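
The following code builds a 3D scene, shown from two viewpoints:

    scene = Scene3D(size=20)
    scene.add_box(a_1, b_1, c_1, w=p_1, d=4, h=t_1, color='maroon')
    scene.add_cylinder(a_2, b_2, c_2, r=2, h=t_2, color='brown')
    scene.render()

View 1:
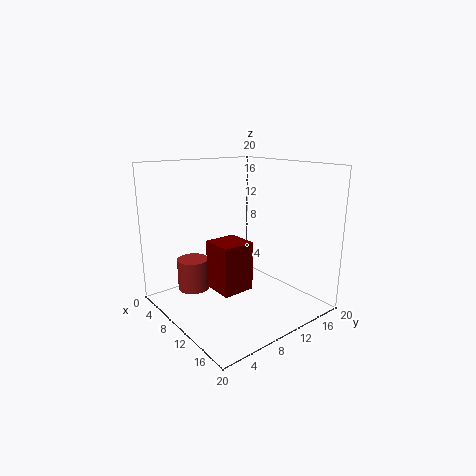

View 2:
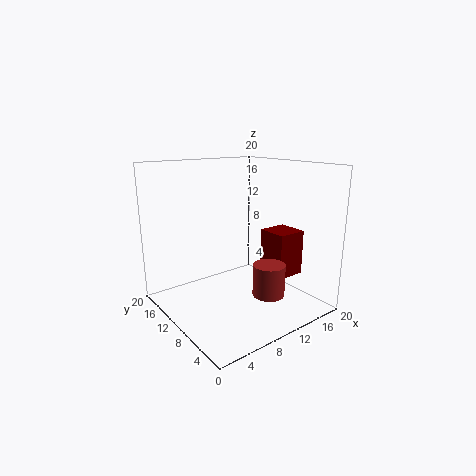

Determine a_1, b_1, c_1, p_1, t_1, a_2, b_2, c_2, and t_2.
a_1 = 12
b_1 = 3.5
c_1 = 5.5
p_1 = 4
t_1 = 6
a_2 = 9.5
b_2 = 3
c_2 = 4.5
t_2 = 4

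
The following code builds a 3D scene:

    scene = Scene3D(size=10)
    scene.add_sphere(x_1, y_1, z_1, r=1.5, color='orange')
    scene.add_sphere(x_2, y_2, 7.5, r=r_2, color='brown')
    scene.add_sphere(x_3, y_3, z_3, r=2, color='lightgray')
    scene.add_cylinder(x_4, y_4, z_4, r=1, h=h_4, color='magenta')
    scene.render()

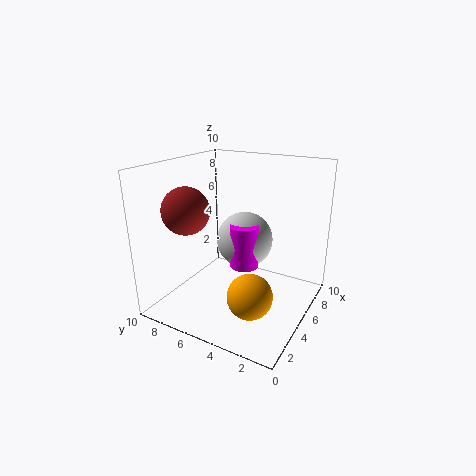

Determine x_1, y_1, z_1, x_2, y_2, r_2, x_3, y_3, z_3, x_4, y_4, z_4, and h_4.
x_1 = 3
y_1 = 3
z_1 = 2
x_2 = 2
y_2 = 7
r_2 = 1.5
x_3 = 6
y_3 = 5
z_3 = 4.5
x_4 = 5
y_4 = 4.5
z_4 = 3
h_4 = 3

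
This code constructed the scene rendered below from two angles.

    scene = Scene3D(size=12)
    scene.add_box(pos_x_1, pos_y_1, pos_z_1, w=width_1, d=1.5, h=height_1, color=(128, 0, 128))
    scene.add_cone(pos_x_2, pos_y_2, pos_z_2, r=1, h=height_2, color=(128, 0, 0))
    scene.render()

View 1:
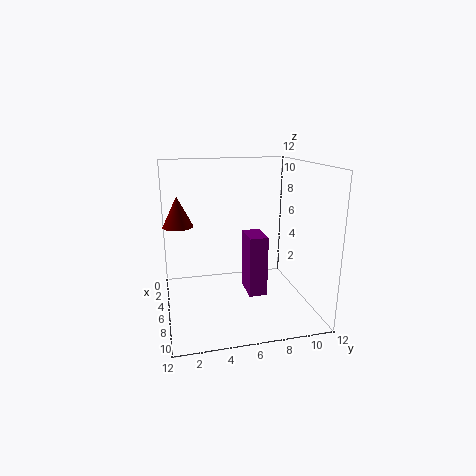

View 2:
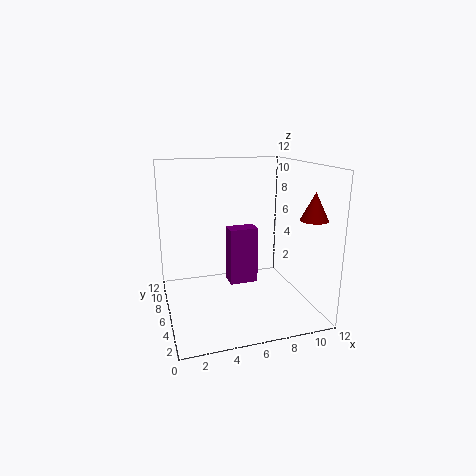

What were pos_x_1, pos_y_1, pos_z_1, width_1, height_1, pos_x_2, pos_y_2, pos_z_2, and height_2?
pos_x_1 = 5.5; pos_y_1 = 6.5; pos_z_1 = 1.5; width_1 = 2.5; height_1 = 5; pos_x_2 = 10; pos_y_2 = 1; pos_z_2 = 8.5; height_2 = 2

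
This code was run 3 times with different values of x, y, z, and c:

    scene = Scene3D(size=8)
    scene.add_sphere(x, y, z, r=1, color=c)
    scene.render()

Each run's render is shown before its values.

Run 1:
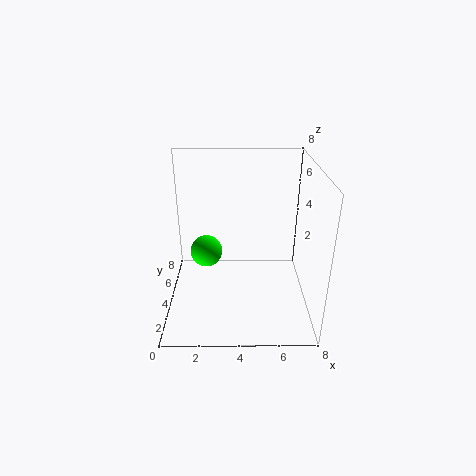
x = 2; y = 6; z = 2; c = 'lime'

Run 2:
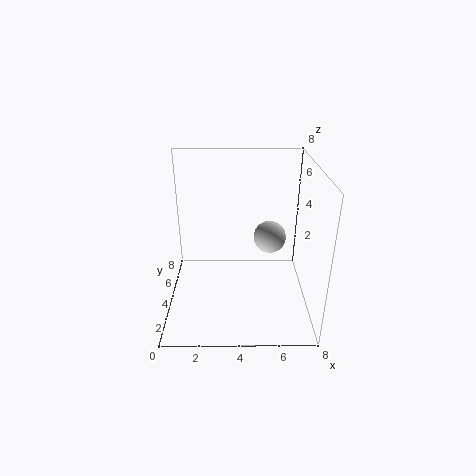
x = 6; y = 6; z = 3; c = 'lightgray'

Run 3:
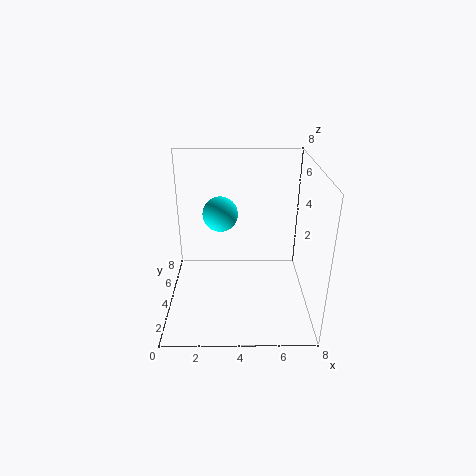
x = 3; y = 5; z = 5; c = 'cyan'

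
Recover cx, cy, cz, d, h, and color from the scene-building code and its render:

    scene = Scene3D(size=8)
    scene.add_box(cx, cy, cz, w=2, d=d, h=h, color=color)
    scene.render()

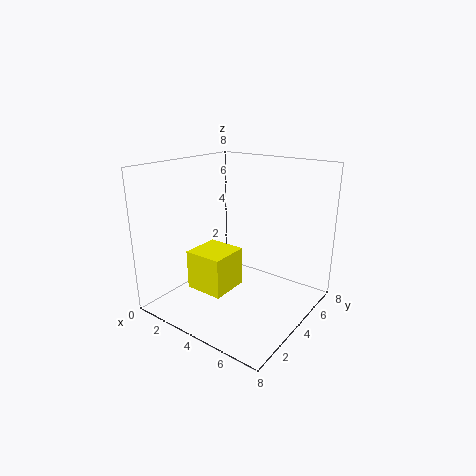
cx = 3
cy = 1
cz = 2
d = 2
h = 2
color = 'yellow'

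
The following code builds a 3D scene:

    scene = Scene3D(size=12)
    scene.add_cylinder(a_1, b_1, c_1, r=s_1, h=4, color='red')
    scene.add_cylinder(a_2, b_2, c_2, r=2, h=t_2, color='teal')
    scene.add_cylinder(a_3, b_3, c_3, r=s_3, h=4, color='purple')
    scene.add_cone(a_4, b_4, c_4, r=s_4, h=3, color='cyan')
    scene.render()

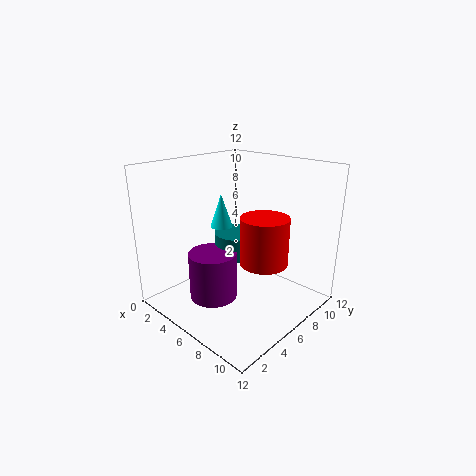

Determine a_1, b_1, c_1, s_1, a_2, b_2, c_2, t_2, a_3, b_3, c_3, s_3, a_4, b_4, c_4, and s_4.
a_1 = 8, b_1 = 7, c_1 = 4, s_1 = 2, a_2 = 5, b_2 = 7, c_2 = 4, t_2 = 2, a_3 = 5, b_3 = 4, c_3 = 1, s_3 = 2, a_4 = 3, b_4 = 7, c_4 = 6, s_4 = 1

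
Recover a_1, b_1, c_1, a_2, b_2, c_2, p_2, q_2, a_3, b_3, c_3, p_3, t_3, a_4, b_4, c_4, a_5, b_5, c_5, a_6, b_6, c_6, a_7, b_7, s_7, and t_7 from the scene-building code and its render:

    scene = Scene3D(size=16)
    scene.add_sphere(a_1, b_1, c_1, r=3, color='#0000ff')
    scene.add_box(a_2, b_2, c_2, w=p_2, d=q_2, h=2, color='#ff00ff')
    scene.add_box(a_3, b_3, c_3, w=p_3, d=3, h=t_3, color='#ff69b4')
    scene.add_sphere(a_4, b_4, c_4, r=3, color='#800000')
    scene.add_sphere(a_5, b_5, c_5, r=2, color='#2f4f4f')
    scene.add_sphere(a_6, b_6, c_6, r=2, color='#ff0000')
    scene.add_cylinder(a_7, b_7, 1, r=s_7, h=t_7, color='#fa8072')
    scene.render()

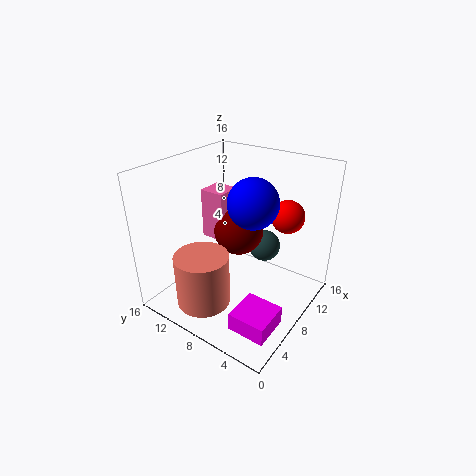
a_1 = 11, b_1 = 8, c_1 = 11, a_2 = 2, b_2 = 1, c_2 = 1, p_2 = 4, q_2 = 4, a_3 = 9, b_3 = 11, c_3 = 6, p_3 = 3, t_3 = 6, a_4 = 11, b_4 = 10, c_4 = 7, a_5 = 14, b_5 = 8, c_5 = 4, a_6 = 14, b_6 = 5, c_6 = 9, a_7 = 4, b_7 = 10, s_7 = 3, t_7 = 6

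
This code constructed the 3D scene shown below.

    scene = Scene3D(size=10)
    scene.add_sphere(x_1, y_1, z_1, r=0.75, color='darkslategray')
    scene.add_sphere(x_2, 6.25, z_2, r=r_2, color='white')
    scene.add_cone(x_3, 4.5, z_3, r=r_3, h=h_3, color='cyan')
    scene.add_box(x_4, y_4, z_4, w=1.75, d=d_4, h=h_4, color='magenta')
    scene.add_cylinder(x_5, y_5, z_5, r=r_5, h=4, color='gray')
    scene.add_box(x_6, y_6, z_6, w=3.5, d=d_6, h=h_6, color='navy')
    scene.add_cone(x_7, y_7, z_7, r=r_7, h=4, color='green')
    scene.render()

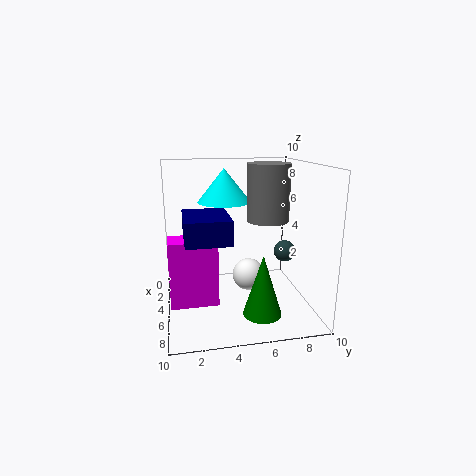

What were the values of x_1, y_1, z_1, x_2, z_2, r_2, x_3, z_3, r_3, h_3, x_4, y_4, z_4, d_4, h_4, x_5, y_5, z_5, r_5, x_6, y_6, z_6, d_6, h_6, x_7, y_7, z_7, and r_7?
x_1 = 5.5; y_1 = 8.25; z_1 = 4; x_2 = 3; z_2 = 1.25; r_2 = 1.25; x_3 = 2.25; z_3 = 7; r_3 = 2; h_3 = 2.5; x_4 = 6; y_4 = 0.25; z_4 = 1.5; d_4 = 3; h_4 = 4.25; x_5 = 4.5; y_5 = 7.25; z_5 = 6; r_5 = 1.5; x_6 = 5.25; y_6 = 1.25; z_6 = 5.75; d_6 = 2.75; h_6 = 1.5; x_7 = 8; y_7 = 6; z_7 = 0.75; r_7 = 1.25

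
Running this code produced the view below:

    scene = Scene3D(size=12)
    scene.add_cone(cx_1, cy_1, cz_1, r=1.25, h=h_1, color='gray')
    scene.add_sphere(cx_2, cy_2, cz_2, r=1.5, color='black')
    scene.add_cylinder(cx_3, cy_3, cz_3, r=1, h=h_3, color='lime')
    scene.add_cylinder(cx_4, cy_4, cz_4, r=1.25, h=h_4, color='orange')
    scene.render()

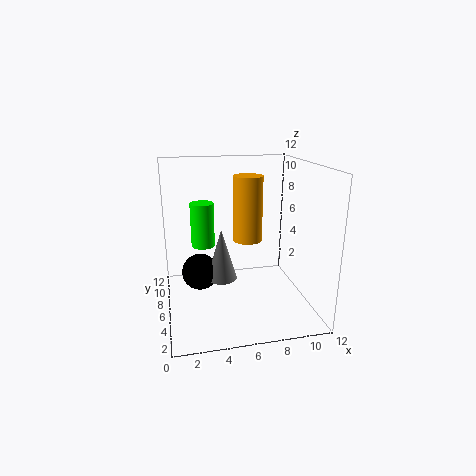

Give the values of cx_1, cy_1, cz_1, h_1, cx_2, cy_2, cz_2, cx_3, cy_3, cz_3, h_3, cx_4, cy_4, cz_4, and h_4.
cx_1 = 4.5, cy_1 = 5.5, cz_1 = 2.75, h_1 = 4.25, cx_2 = 2.75, cy_2 = 6, cz_2 = 3.25, cx_3 = 3.25, cy_3 = 7.5, cz_3 = 5, h_3 = 3.75, cx_4 = 7, cy_4 = 6.75, cz_4 = 5.5, h_4 = 5.5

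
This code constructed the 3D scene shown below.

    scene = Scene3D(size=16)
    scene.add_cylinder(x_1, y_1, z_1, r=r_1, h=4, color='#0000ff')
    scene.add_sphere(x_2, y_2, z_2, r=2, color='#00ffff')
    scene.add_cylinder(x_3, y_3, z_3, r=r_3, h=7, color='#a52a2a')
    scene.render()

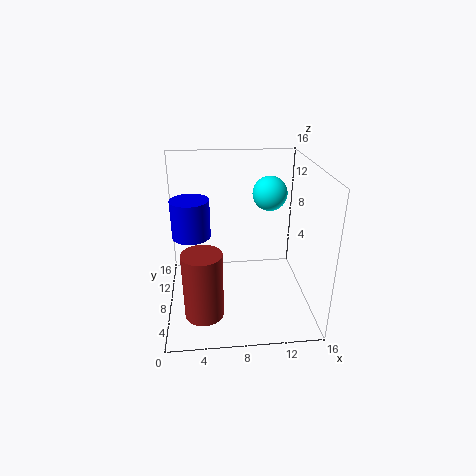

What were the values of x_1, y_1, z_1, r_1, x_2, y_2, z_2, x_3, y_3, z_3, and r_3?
x_1 = 3
y_1 = 7
z_1 = 9
r_1 = 2
x_2 = 12
y_2 = 11
z_2 = 12
x_3 = 4
y_3 = 3
z_3 = 2
r_3 = 2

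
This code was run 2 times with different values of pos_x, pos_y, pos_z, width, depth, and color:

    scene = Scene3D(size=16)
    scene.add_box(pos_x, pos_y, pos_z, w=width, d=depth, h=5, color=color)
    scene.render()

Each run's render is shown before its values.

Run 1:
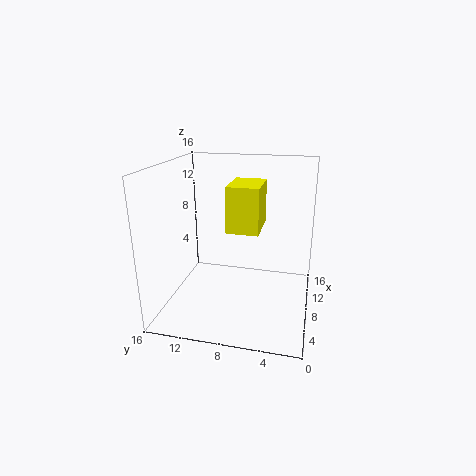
pos_x = 6.5; pos_y = 5.5; pos_z = 9; width = 5; depth = 3.5; color = 'yellow'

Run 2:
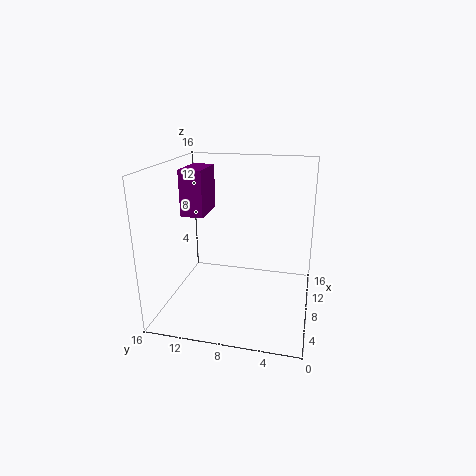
pos_x = 6.5; pos_y = 11.5; pos_z = 10.5; width = 4.5; depth = 2.5; color = 'purple'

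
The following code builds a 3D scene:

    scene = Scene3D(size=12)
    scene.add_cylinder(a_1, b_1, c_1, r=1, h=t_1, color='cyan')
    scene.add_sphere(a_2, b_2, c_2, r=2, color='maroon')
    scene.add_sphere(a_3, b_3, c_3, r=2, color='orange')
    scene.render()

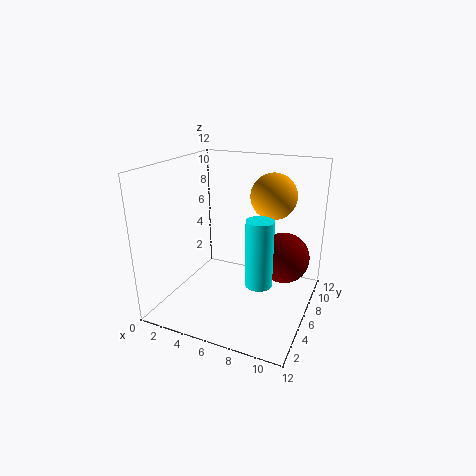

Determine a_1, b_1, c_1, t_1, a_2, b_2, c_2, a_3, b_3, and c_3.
a_1 = 9
b_1 = 3
c_1 = 4
t_1 = 5
a_2 = 10
b_2 = 6
c_2 = 5
a_3 = 8
b_3 = 9
c_3 = 9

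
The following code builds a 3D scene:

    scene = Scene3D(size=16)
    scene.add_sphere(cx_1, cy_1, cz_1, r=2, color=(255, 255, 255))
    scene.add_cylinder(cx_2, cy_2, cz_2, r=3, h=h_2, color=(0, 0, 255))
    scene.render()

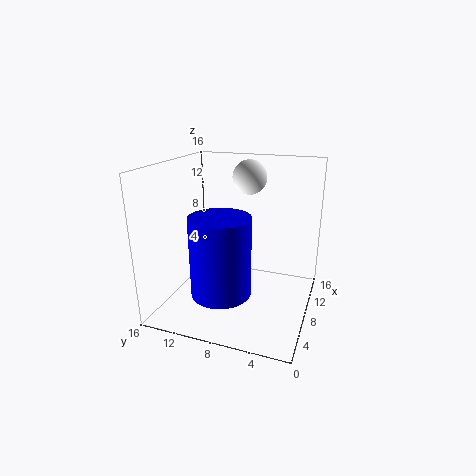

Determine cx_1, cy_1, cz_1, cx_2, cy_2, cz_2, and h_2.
cx_1 = 12, cy_1 = 8, cz_1 = 14, cx_2 = 3, cy_2 = 8, cz_2 = 4, h_2 = 8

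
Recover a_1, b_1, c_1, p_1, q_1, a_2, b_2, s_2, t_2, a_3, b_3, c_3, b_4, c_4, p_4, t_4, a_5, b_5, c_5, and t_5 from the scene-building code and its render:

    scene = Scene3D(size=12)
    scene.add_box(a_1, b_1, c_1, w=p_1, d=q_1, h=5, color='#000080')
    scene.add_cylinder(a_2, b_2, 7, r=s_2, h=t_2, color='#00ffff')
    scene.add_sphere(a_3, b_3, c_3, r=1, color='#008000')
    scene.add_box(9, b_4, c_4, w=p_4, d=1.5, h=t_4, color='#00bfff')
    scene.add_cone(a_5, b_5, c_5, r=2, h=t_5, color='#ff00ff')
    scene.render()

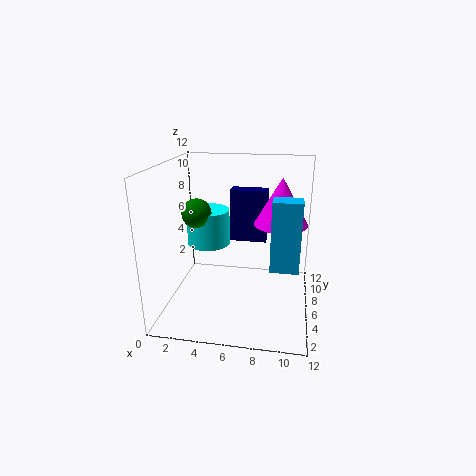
a_1 = 4.5, b_1 = 10, c_1 = 4, p_1 = 3.5, q_1 = 1.5, a_2 = 4.5, b_2 = 2.5, s_2 = 1.5, t_2 = 2.5, a_3 = 4, b_3 = 1.5, c_3 = 9.5, b_4 = 1.5, c_4 = 5.5, p_4 = 2, t_4 = 5, a_5 = 9.5, b_5 = 4.5, c_5 = 8, t_5 = 3.5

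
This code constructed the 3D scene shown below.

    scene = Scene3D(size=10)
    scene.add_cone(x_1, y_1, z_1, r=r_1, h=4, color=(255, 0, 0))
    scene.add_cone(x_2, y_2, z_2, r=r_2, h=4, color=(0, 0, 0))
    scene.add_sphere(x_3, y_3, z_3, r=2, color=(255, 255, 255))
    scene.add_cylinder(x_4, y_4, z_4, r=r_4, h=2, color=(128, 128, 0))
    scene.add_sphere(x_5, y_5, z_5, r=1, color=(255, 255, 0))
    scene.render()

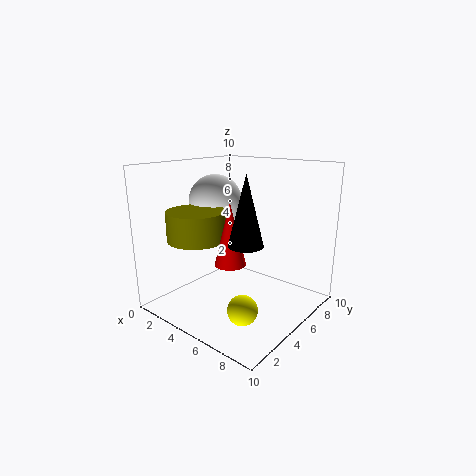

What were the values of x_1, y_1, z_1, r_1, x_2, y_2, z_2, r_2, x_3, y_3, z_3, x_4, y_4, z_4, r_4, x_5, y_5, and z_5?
x_1 = 6; y_1 = 3; z_1 = 4; r_1 = 1; x_2 = 8; y_2 = 2; z_2 = 6; r_2 = 1; x_3 = 2; y_3 = 6; z_3 = 7; x_4 = 3; y_4 = 3; z_4 = 5; r_4 = 2; x_5 = 7; y_5 = 3; z_5 = 1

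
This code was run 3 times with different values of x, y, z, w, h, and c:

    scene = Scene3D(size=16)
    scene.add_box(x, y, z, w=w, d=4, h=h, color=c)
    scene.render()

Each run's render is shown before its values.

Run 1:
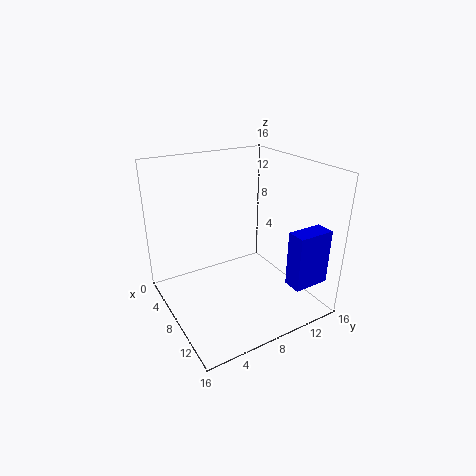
x = 13
y = 11
z = 4
w = 2
h = 6
c = 'blue'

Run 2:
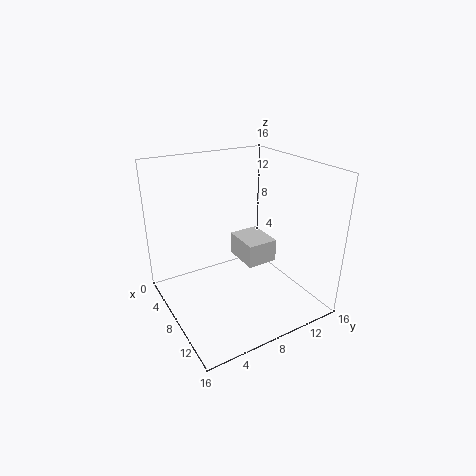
x = 1
y = 11
z = 2
w = 5
h = 3
c = 'lightgray'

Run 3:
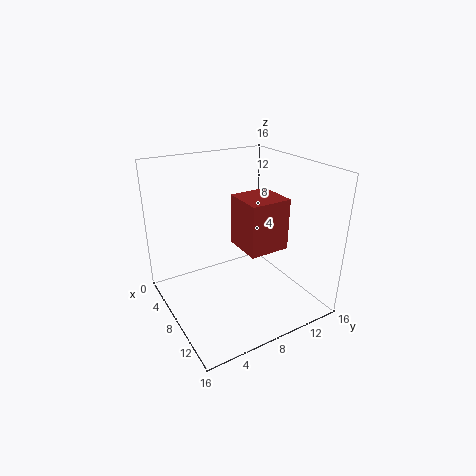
x = 10
y = 6
z = 9
w = 4
h = 5
c = 'brown'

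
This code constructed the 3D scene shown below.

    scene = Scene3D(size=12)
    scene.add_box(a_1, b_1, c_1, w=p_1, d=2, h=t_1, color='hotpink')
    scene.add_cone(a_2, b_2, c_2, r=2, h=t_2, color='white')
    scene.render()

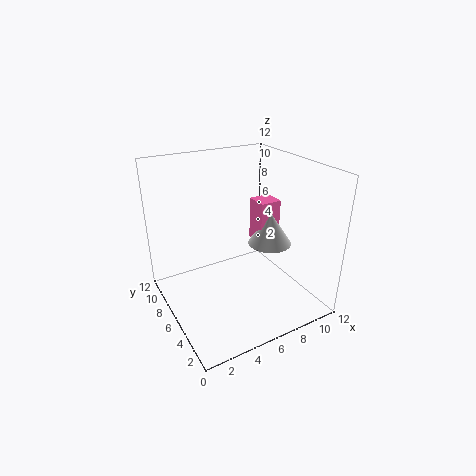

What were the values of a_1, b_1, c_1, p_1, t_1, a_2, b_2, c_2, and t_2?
a_1 = 9; b_1 = 7; c_1 = 4; p_1 = 2; t_1 = 4; a_2 = 10; b_2 = 7; c_2 = 4; t_2 = 3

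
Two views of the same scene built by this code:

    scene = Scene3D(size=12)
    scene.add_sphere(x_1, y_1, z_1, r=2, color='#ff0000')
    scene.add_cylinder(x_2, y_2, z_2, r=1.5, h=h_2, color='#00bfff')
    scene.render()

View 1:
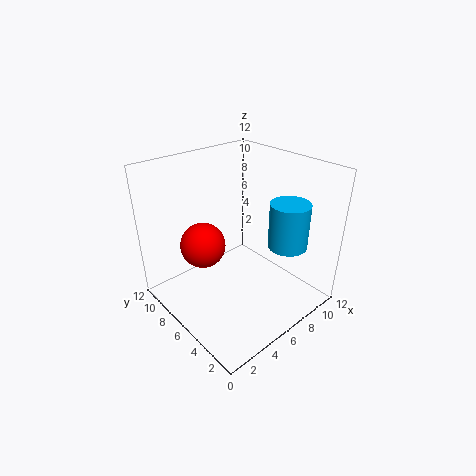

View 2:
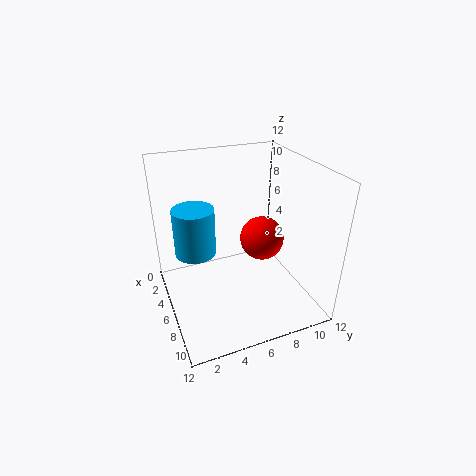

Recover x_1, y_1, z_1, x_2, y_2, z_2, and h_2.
x_1 = 4.5
y_1 = 9
z_1 = 4.5
x_2 = 7.5
y_2 = 2
z_2 = 6.5
h_2 = 3.5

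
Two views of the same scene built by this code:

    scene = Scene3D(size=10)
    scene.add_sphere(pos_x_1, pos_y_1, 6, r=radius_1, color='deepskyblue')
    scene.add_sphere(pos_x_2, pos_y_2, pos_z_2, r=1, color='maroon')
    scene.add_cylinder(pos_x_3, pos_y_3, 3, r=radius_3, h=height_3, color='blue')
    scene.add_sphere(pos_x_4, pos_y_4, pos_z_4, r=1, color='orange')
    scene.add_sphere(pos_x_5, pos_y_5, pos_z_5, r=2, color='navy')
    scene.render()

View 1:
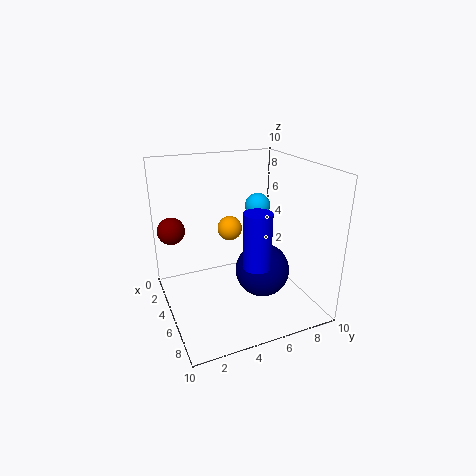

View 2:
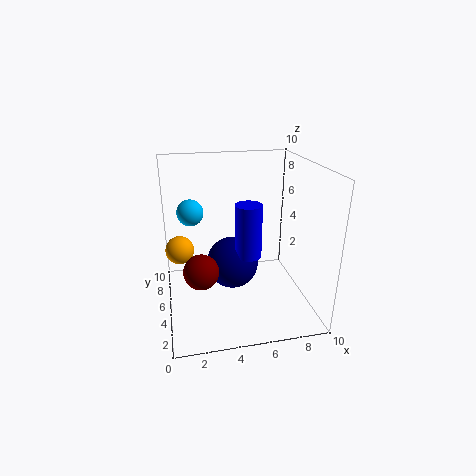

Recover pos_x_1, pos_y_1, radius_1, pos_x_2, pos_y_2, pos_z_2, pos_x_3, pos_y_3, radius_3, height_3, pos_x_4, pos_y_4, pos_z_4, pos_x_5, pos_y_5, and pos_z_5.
pos_x_1 = 2, pos_y_1 = 8, radius_1 = 1, pos_x_2 = 2, pos_y_2 = 1, pos_z_2 = 5, pos_x_3 = 6, pos_y_3 = 6, radius_3 = 1, height_3 = 4, pos_x_4 = 1, pos_y_4 = 6, pos_z_4 = 4, pos_x_5 = 5, pos_y_5 = 7, pos_z_5 = 2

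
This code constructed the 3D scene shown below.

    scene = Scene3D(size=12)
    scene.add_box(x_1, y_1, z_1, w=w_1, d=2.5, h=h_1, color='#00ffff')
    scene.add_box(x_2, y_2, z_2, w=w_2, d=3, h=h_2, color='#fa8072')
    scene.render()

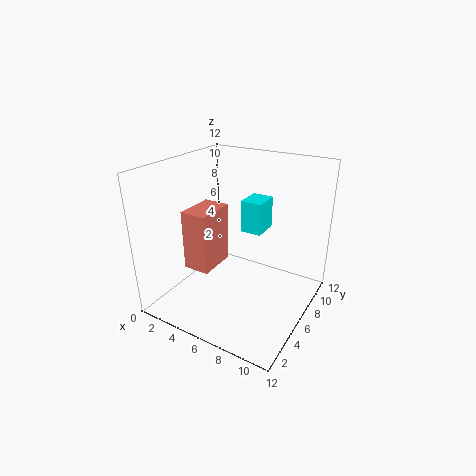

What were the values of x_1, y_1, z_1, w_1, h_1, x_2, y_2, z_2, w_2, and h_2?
x_1 = 4.5, y_1 = 9, z_1 = 5, w_1 = 2, h_1 = 3, x_2 = 4, y_2 = 1.5, z_2 = 5, w_2 = 2, h_2 = 4.5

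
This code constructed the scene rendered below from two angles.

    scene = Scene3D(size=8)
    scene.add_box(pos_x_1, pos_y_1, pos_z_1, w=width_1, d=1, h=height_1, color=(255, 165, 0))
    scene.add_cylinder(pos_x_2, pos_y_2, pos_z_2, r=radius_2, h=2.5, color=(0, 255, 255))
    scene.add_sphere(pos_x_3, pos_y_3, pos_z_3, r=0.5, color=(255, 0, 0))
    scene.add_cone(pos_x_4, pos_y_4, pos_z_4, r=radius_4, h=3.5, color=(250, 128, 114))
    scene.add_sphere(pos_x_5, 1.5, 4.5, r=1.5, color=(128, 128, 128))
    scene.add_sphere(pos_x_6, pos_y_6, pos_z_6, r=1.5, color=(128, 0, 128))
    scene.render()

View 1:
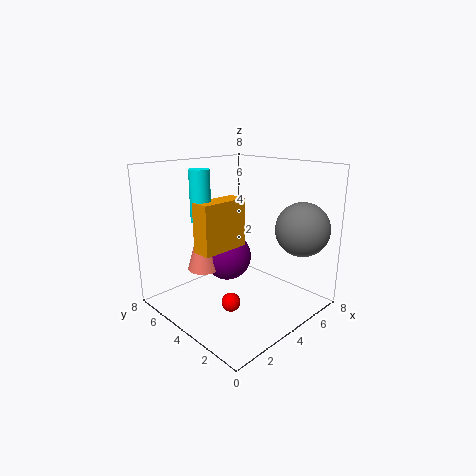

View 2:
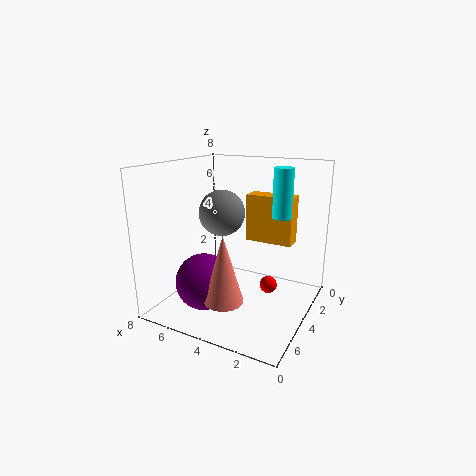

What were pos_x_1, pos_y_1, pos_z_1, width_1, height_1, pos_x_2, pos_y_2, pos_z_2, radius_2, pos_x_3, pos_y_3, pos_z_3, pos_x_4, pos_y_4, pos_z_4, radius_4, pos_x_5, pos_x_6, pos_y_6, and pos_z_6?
pos_x_1 = 1
pos_y_1 = 3
pos_z_1 = 4
width_1 = 2.5
height_1 = 2.5
pos_x_2 = 1.5
pos_y_2 = 4
pos_z_2 = 5.5
radius_2 = 0.5
pos_x_3 = 2.5
pos_y_3 = 3
pos_z_3 = 1
pos_x_4 = 3.5
pos_y_4 = 6.5
pos_z_4 = 1.5
radius_4 = 1
pos_x_5 = 6.5
pos_x_6 = 5
pos_y_6 = 6
pos_z_6 = 2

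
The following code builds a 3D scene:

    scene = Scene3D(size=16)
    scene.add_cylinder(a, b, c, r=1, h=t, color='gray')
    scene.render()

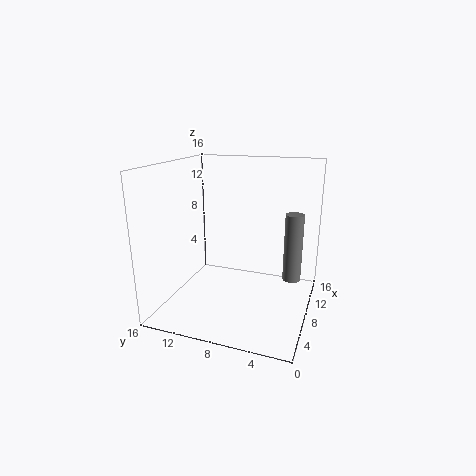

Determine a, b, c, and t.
a = 9, b = 2, c = 3.5, t = 7.5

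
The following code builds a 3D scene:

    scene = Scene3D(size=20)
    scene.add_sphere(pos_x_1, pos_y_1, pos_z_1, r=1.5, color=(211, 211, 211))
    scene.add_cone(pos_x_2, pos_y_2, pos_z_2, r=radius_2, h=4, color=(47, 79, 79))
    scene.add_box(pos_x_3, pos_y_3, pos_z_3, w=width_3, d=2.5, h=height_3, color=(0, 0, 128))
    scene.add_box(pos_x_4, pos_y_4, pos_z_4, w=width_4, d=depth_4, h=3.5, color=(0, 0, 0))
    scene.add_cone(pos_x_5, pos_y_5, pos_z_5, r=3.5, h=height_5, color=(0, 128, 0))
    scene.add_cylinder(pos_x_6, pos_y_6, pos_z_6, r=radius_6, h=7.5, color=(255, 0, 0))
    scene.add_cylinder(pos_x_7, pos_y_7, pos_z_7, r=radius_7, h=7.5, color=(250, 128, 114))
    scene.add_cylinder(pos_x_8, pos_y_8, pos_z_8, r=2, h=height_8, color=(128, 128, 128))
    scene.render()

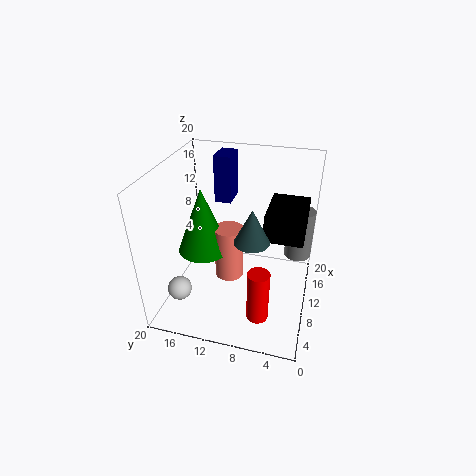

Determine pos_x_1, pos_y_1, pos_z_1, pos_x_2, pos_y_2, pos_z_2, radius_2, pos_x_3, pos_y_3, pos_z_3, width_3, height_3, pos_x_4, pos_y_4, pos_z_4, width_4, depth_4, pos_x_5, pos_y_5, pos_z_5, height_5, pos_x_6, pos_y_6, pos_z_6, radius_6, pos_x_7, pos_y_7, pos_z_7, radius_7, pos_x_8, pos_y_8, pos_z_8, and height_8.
pos_x_1 = 2, pos_y_1 = 15.5, pos_z_1 = 6.5, pos_x_2 = 3, pos_y_2 = 6.5, pos_z_2 = 14.5, radius_2 = 2, pos_x_3 = 15, pos_y_3 = 12.5, pos_z_3 = 12.5, width_3 = 4, height_3 = 7, pos_x_4 = 7, pos_y_4 = 1, pos_z_4 = 12, width_4 = 7, depth_4 = 5, pos_x_5 = 8.5, pos_y_5 = 14.5, pos_z_5 = 8.5, height_5 = 9, pos_x_6 = 5.5, pos_y_6 = 6, pos_z_6 = 0.5, radius_6 = 1.5, pos_x_7 = 9, pos_y_7 = 11, pos_z_7 = 4.5, radius_7 = 2, pos_x_8 = 15.5, pos_y_8 = 2, pos_z_8 = 5, height_8 = 7.5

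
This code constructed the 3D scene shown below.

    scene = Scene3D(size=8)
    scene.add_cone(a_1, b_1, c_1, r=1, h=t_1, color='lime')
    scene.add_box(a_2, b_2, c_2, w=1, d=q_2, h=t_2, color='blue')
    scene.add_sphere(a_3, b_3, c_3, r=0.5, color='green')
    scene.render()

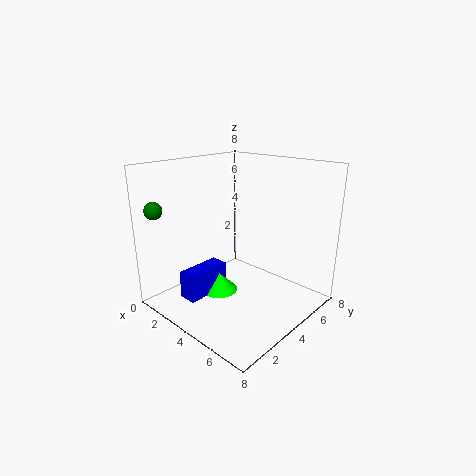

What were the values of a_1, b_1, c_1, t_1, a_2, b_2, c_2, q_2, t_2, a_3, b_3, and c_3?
a_1 = 3.5
b_1 = 3
c_1 = 1
t_1 = 1
a_2 = 2.5
b_2 = 1
c_2 = 1
q_2 = 2.5
t_2 = 1.5
a_3 = 0.5
b_3 = 1
c_3 = 5.5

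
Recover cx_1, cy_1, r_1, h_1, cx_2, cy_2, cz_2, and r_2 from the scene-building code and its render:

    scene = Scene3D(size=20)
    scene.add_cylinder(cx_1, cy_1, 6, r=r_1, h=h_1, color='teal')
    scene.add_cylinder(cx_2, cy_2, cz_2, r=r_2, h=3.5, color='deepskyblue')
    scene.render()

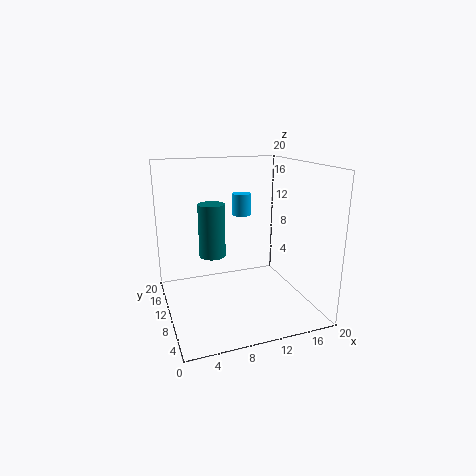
cx_1 = 7.5
cy_1 = 14.5
r_1 = 2
h_1 = 8
cx_2 = 13.5
cy_2 = 18
cz_2 = 11
r_2 = 1.5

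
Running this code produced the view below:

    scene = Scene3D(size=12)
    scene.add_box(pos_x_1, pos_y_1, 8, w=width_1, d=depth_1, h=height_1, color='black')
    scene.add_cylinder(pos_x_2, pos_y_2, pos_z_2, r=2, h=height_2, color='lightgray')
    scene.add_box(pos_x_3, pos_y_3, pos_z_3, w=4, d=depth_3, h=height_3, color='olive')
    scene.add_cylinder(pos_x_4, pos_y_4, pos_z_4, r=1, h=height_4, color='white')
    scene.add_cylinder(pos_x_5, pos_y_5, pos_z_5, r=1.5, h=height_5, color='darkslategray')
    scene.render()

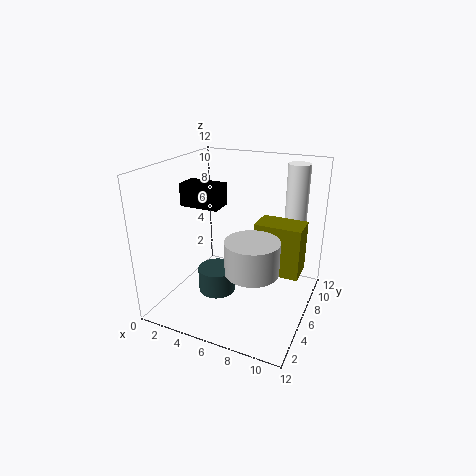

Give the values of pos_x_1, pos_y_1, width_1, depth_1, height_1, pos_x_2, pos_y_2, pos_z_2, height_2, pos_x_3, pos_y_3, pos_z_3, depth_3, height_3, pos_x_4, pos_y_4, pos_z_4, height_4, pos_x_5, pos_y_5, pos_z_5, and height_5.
pos_x_1 = 0.5
pos_y_1 = 6
width_1 = 3.5
depth_1 = 2
height_1 = 2
pos_x_2 = 8.5
pos_y_2 = 3
pos_z_2 = 5
height_2 = 2.5
pos_x_3 = 7
pos_y_3 = 7
pos_z_3 = 2.5
depth_3 = 2.5
height_3 = 4.5
pos_x_4 = 9.5
pos_y_4 = 11
pos_z_4 = 6
height_4 = 5.5
pos_x_5 = 5
pos_y_5 = 4
pos_z_5 = 2
height_5 = 2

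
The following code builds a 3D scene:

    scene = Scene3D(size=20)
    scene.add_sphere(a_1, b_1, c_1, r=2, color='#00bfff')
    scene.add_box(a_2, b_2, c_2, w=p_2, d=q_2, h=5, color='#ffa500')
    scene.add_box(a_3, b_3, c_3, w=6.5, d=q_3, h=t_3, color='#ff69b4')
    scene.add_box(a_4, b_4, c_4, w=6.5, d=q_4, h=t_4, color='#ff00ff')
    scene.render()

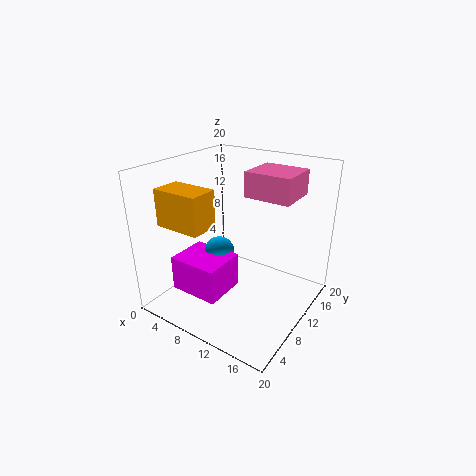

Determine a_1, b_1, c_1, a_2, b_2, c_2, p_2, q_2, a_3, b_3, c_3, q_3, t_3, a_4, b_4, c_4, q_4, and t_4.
a_1 = 9; b_1 = 7; c_1 = 9; a_2 = 2; b_2 = 3; c_2 = 12.5; p_2 = 6.5; q_2 = 4; a_3 = 10; b_3 = 11.5; c_3 = 15.5; q_3 = 6; t_3 = 3.5; a_4 = 5.5; b_4 = 1.5; c_4 = 5; q_4 = 5.5; t_4 = 4.5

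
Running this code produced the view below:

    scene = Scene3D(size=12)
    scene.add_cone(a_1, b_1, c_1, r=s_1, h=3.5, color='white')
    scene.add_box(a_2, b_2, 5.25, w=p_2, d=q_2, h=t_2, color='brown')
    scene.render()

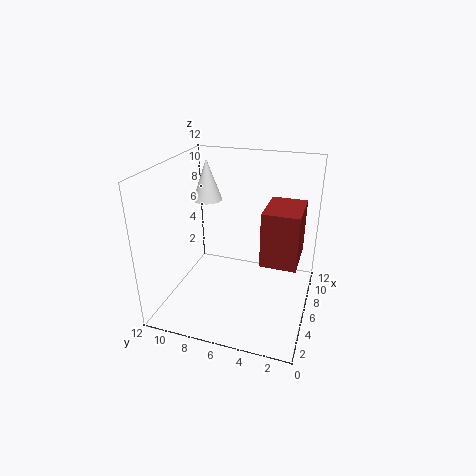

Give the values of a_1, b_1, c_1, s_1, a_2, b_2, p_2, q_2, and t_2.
a_1 = 7.5; b_1 = 9.25; c_1 = 8.5; s_1 = 1.25; a_2 = 3.5; b_2 = 0.75; p_2 = 3.75; q_2 = 2.75; t_2 = 4.25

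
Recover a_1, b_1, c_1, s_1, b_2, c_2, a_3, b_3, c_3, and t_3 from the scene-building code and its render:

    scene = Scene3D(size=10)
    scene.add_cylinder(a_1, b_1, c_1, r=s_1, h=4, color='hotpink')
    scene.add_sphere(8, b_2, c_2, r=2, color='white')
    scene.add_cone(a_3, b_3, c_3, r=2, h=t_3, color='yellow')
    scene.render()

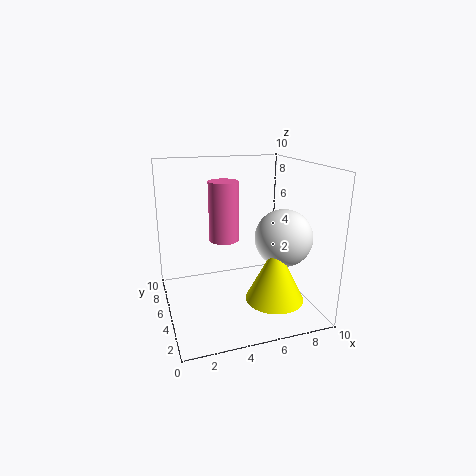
a_1 = 4; b_1 = 5; c_1 = 5; s_1 = 1; b_2 = 4; c_2 = 5; a_3 = 7; b_3 = 3; c_3 = 1; t_3 = 4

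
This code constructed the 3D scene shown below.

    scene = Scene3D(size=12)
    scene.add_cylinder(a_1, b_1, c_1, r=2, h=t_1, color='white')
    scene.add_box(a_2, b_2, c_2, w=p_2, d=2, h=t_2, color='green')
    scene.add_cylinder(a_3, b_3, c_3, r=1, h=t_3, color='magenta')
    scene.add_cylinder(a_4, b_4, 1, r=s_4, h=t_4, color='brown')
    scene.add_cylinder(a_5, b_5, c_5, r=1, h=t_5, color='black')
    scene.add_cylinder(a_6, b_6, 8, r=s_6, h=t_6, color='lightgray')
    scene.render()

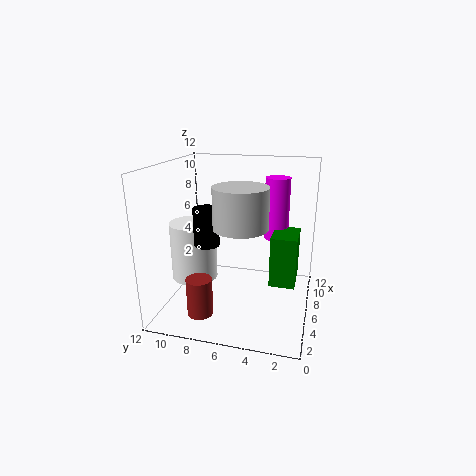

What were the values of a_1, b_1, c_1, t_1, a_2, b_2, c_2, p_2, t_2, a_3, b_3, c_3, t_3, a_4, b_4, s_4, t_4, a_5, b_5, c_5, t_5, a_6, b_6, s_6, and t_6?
a_1 = 6
b_1 = 10
c_1 = 2
t_1 = 5
a_2 = 4
b_2 = 1
c_2 = 3
p_2 = 3
t_2 = 4
a_3 = 7
b_3 = 3
c_3 = 6
t_3 = 5
a_4 = 2
b_4 = 8
s_4 = 1
t_4 = 3
a_5 = 4
b_5 = 8
c_5 = 6
t_5 = 3
a_6 = 3
b_6 = 5
s_6 = 2
t_6 = 3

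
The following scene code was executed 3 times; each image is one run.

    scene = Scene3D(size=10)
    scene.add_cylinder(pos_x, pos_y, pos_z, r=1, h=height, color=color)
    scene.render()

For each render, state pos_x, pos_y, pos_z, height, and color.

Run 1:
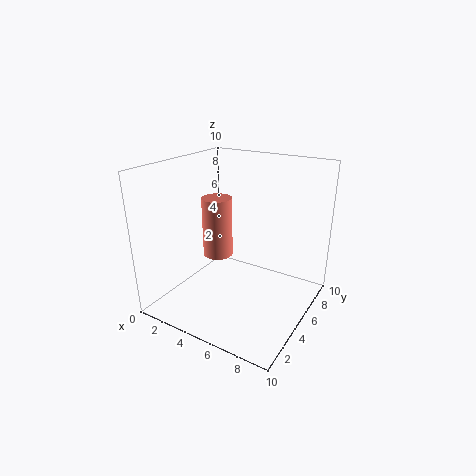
pos_x = 4
pos_y = 4
pos_z = 4
height = 4
color = 'salmon'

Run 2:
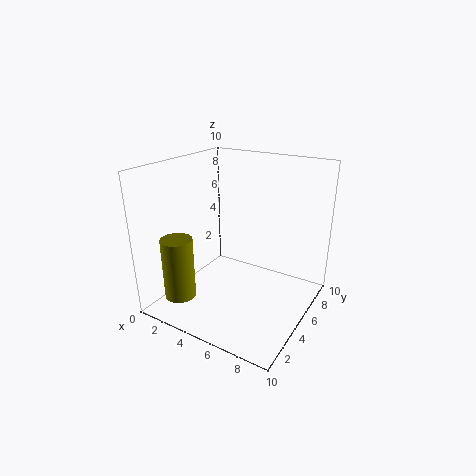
pos_x = 3
pos_y = 1
pos_z = 2
height = 4
color = 'olive'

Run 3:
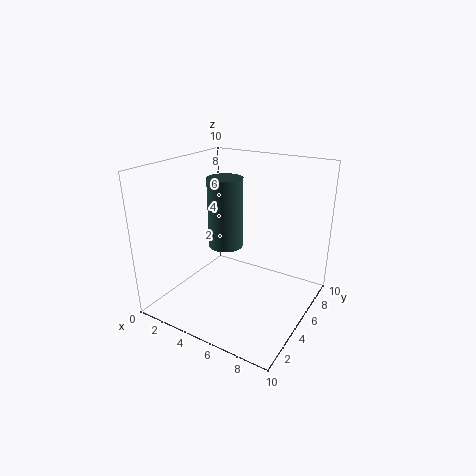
pos_x = 6
pos_y = 2
pos_z = 6
height = 4
color = 'darkslategray'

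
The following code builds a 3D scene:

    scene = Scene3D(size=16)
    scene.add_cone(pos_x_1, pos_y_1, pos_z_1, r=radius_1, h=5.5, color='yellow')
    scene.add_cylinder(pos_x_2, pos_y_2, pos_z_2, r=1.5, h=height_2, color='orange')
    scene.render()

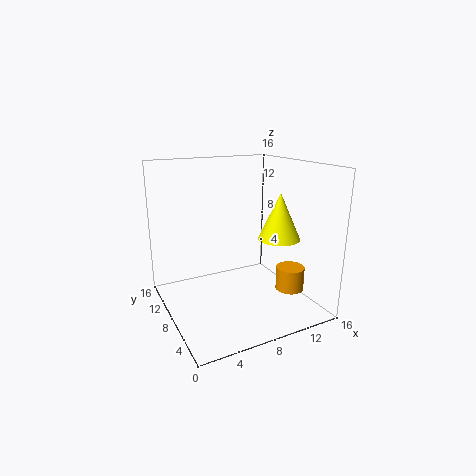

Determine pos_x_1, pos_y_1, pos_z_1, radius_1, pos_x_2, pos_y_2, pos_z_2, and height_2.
pos_x_1 = 13.5
pos_y_1 = 8
pos_z_1 = 7
radius_1 = 2.5
pos_x_2 = 12
pos_y_2 = 3.5
pos_z_2 = 3
height_2 = 2.5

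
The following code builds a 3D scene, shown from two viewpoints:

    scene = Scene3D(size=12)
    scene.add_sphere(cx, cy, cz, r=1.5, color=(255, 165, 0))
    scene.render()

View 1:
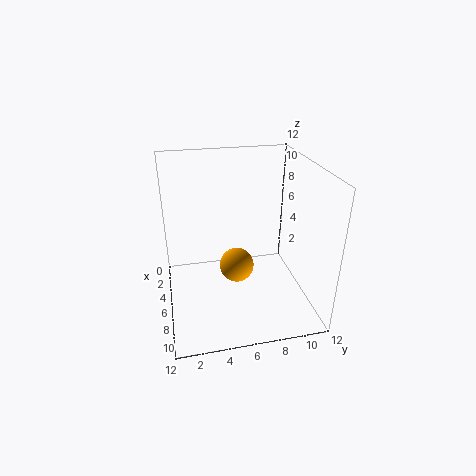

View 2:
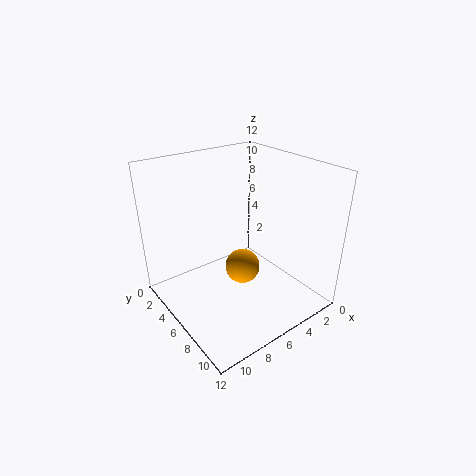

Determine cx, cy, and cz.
cx = 5.5, cy = 6, cz = 3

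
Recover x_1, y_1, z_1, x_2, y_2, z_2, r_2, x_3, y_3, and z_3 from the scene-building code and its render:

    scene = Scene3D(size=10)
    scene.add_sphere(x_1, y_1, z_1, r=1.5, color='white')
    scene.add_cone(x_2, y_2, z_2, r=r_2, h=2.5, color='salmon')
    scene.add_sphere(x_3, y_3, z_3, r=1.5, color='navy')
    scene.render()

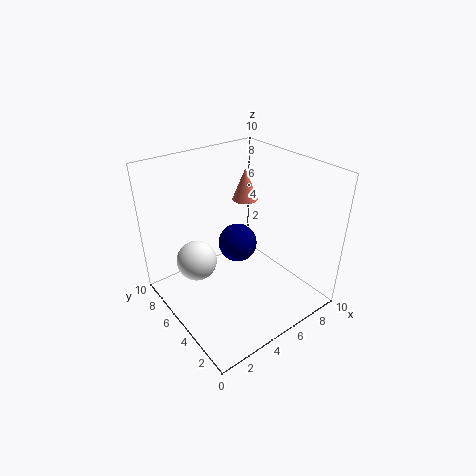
x_1 = 3; y_1 = 7.5; z_1 = 2.5; x_2 = 8; y_2 = 8; z_2 = 6; r_2 = 1; x_3 = 6.5; y_3 = 7; z_3 = 3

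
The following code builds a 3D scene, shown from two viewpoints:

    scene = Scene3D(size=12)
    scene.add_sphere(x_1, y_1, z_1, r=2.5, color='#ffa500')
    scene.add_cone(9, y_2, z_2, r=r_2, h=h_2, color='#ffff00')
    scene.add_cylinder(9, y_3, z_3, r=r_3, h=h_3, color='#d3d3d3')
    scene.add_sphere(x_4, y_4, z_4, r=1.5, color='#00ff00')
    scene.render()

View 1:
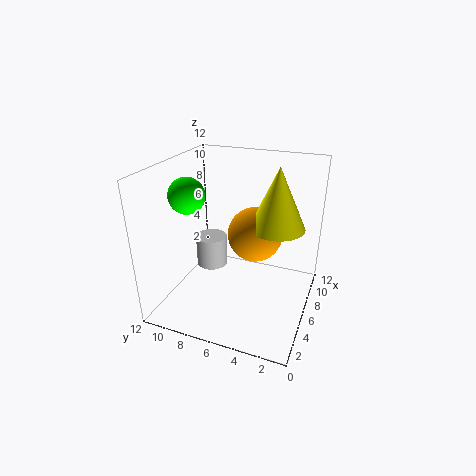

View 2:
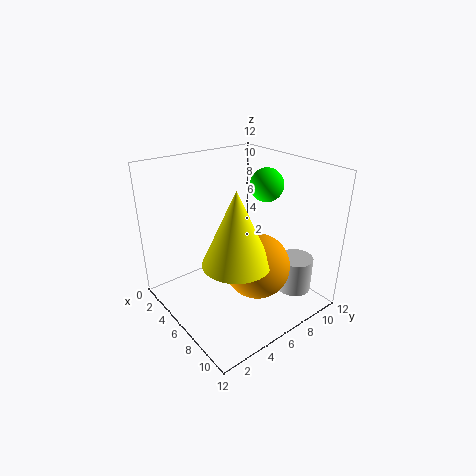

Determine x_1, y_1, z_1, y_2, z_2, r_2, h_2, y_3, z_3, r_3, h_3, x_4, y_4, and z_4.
x_1 = 9; y_1 = 5.5; z_1 = 5; y_2 = 3.5; z_2 = 6; r_2 = 2.5; h_2 = 5.5; y_3 = 10; z_3 = 1; r_3 = 1.5; h_3 = 3; x_4 = 5; y_4 = 10; z_4 = 9.5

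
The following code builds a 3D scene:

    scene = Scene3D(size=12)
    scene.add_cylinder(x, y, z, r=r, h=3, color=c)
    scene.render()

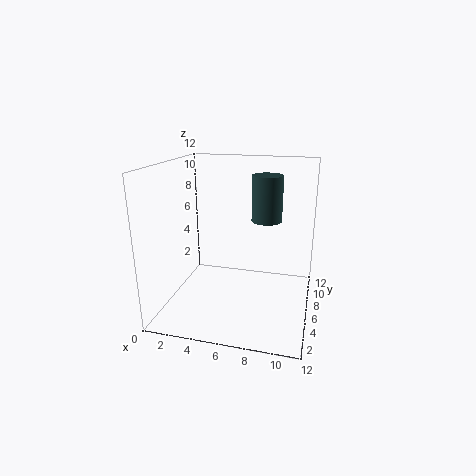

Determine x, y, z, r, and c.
x = 9
y = 2
z = 9
r = 1
c = 'darkslategray'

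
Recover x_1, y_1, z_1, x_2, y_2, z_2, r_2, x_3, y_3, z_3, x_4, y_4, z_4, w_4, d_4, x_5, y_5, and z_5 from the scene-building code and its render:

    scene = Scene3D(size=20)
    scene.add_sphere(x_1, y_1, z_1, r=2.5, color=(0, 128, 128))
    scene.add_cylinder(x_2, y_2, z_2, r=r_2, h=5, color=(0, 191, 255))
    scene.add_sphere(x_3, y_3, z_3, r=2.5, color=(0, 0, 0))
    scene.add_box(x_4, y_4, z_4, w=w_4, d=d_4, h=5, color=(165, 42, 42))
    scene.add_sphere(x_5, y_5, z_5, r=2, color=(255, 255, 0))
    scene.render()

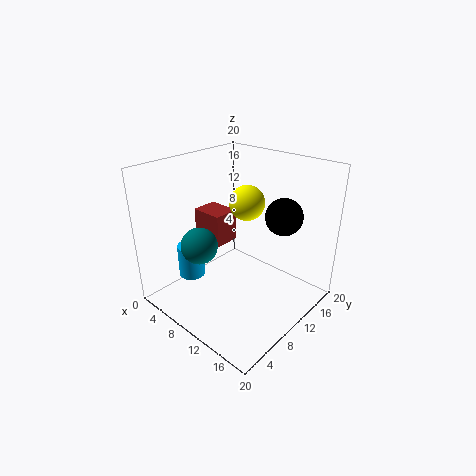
x_1 = 7
y_1 = 5.5
z_1 = 9.5
x_2 = 2.5
y_2 = 7.5
z_2 = 2
r_2 = 2
x_3 = 15
y_3 = 13.5
z_3 = 13.5
x_4 = 0.5
y_4 = 10.5
z_4 = 6.5
w_4 = 5
d_4 = 4
x_5 = 14.5
y_5 = 6.5
z_5 = 17.5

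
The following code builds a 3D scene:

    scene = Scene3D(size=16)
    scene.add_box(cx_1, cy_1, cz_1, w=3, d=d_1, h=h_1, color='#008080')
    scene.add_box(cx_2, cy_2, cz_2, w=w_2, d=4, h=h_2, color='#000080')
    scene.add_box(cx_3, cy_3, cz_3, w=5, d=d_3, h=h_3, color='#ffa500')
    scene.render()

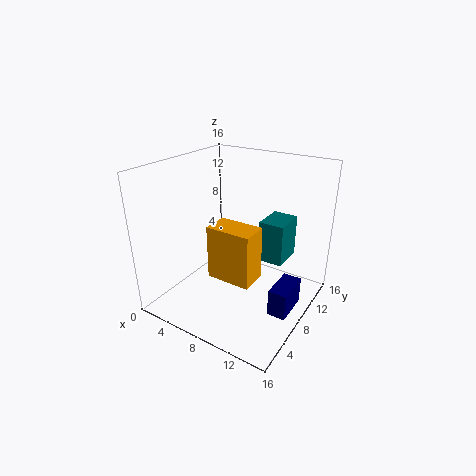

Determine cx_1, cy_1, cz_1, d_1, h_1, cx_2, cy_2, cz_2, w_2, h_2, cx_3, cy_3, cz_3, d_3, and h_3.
cx_1 = 9
cy_1 = 11
cz_1 = 4
d_1 = 4
h_1 = 5
cx_2 = 13
cy_2 = 6
cz_2 = 1
w_2 = 2
h_2 = 3
cx_3 = 6
cy_3 = 5
cz_3 = 4
d_3 = 3
h_3 = 6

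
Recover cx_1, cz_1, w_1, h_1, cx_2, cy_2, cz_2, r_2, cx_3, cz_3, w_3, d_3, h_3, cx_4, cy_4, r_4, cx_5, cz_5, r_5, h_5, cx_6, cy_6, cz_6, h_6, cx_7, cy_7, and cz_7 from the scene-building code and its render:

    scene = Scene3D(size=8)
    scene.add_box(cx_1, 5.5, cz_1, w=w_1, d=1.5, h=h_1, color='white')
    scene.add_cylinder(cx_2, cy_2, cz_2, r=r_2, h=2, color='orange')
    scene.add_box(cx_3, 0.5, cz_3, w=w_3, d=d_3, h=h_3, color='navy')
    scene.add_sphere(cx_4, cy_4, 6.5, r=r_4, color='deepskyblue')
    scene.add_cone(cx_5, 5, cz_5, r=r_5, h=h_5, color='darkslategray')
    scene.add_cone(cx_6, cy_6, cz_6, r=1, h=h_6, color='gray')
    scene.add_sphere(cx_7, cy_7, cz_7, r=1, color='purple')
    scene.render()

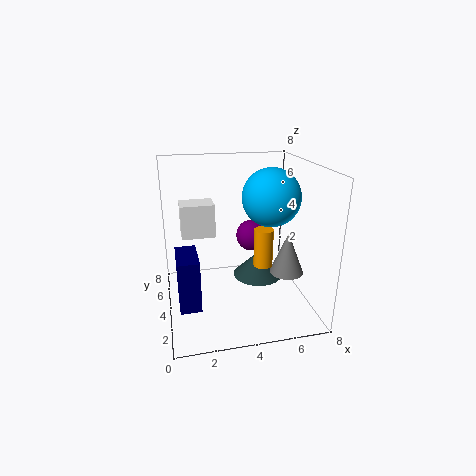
cx_1 = 1, cz_1 = 3.5, w_1 = 2, h_1 = 2, cx_2 = 5, cy_2 = 2.5, cz_2 = 3, r_2 = 0.5, cx_3 = 0.5, cz_3 = 2, w_3 = 1, d_3 = 2, h_3 = 2.5, cx_4 = 5.5, cy_4 = 3, r_4 = 1.5, cx_5 = 5.5, cz_5 = 1, r_5 = 1.5, h_5 = 1.5, cx_6 = 7, cy_6 = 4, cz_6 = 1.5, h_6 = 2.5, cx_7 = 5.5, cy_7 = 6.5, cz_7 = 3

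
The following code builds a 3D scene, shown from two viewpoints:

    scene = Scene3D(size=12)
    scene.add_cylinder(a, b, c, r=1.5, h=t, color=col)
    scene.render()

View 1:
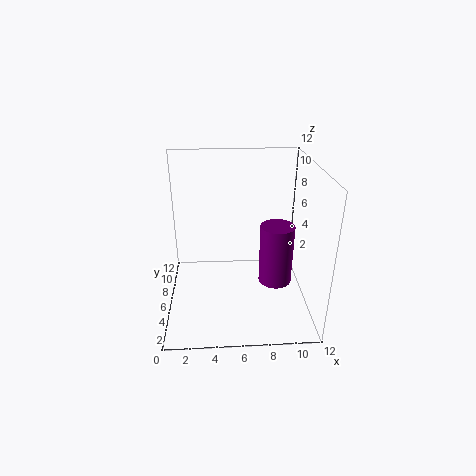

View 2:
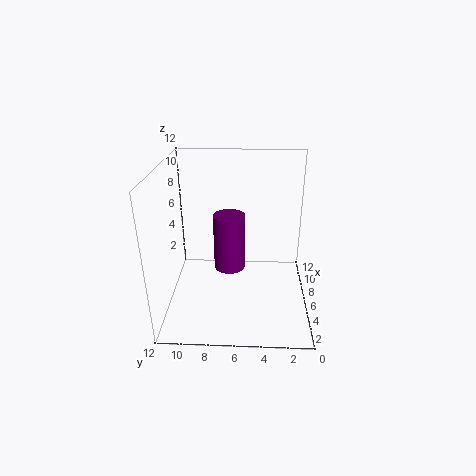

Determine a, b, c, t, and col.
a = 9.5
b = 7
c = 1
t = 5.5
col = 'purple'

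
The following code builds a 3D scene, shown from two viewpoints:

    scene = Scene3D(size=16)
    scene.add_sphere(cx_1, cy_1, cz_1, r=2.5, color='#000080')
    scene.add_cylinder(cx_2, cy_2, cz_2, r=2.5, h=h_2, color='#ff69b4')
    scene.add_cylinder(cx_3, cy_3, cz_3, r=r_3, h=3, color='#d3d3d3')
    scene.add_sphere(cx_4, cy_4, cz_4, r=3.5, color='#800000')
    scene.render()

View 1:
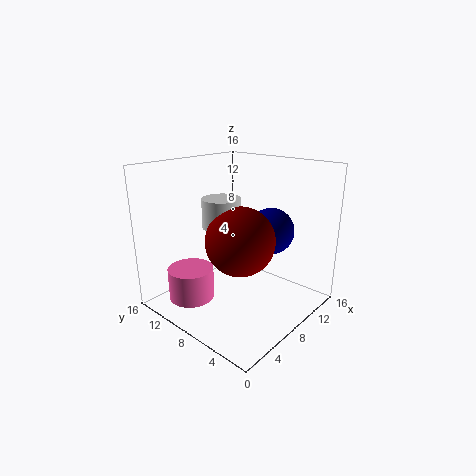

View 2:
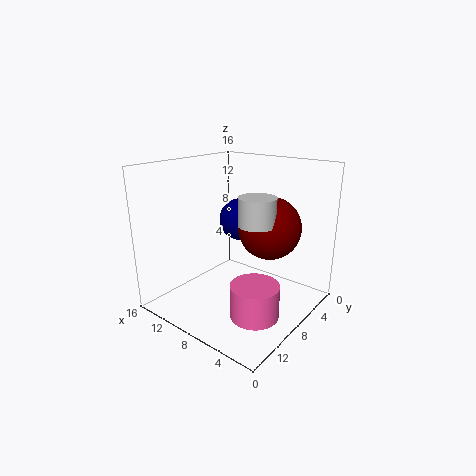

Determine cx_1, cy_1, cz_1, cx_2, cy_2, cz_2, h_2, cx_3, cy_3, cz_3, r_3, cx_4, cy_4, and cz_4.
cx_1 = 10, cy_1 = 5, cz_1 = 9, cx_2 = 3.5, cy_2 = 11, cz_2 = 1.5, h_2 = 3.5, cx_3 = 5.5, cy_3 = 8, cz_3 = 10, r_3 = 2, cx_4 = 5.5, cy_4 = 5.5, cz_4 = 9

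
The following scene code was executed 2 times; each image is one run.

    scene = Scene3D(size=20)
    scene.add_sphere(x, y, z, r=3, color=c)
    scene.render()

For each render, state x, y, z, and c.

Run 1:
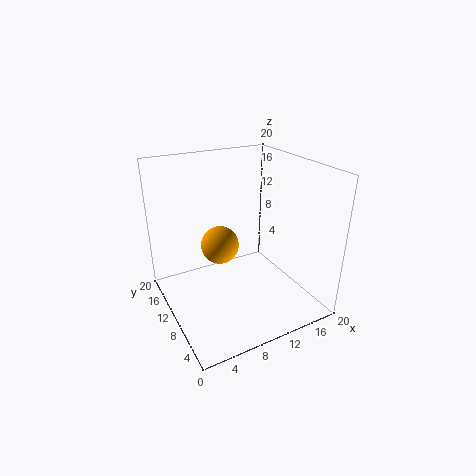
x = 10
y = 16
z = 6
c = 'orange'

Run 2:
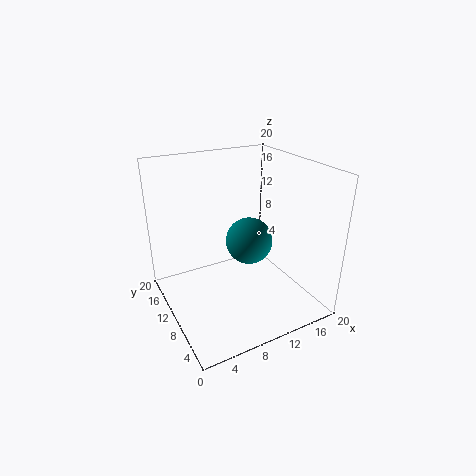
x = 10
y = 7
z = 11
c = 'teal'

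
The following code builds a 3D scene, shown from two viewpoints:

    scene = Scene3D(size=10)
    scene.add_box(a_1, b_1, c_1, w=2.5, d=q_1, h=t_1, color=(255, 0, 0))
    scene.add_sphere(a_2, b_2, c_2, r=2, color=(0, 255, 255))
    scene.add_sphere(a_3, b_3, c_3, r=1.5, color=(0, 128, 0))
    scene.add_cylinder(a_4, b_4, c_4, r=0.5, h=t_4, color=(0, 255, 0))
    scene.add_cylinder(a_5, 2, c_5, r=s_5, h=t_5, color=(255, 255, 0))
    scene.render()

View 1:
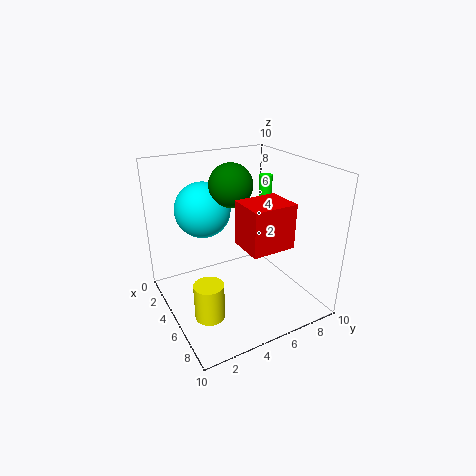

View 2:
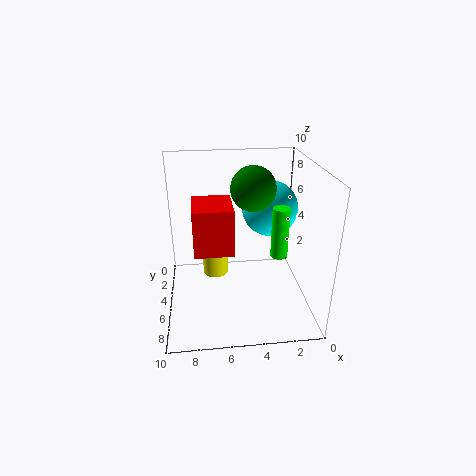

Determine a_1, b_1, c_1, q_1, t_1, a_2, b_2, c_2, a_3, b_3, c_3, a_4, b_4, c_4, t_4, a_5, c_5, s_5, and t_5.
a_1 = 5.5
b_1 = 4.5
c_1 = 5
q_1 = 3
t_1 = 3
a_2 = 2.5
b_2 = 3.5
c_2 = 6.5
a_3 = 4
b_3 = 5
c_3 = 8.5
a_4 = 3
b_4 = 8.5
c_4 = 5.5
t_4 = 3
a_5 = 6.5
c_5 = 0.5
s_5 = 1
t_5 = 2.5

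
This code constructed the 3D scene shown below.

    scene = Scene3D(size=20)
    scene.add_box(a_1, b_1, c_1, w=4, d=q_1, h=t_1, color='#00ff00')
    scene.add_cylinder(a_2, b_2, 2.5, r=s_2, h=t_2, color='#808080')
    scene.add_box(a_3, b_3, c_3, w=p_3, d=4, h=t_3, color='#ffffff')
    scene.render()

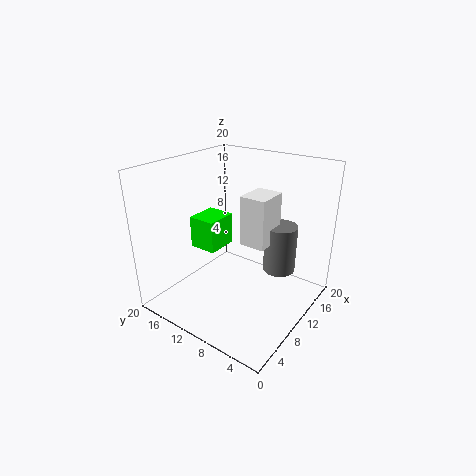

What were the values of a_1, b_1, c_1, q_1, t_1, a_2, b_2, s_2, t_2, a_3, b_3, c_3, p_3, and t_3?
a_1 = 4
b_1 = 9.5
c_1 = 10.5
q_1 = 3.5
t_1 = 4
a_2 = 17
b_2 = 7
s_2 = 2.5
t_2 = 7.5
a_3 = 12.5
b_3 = 7.5
c_3 = 7.5
p_3 = 5
t_3 = 7.5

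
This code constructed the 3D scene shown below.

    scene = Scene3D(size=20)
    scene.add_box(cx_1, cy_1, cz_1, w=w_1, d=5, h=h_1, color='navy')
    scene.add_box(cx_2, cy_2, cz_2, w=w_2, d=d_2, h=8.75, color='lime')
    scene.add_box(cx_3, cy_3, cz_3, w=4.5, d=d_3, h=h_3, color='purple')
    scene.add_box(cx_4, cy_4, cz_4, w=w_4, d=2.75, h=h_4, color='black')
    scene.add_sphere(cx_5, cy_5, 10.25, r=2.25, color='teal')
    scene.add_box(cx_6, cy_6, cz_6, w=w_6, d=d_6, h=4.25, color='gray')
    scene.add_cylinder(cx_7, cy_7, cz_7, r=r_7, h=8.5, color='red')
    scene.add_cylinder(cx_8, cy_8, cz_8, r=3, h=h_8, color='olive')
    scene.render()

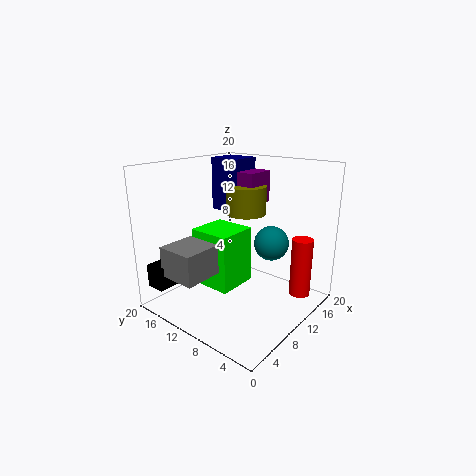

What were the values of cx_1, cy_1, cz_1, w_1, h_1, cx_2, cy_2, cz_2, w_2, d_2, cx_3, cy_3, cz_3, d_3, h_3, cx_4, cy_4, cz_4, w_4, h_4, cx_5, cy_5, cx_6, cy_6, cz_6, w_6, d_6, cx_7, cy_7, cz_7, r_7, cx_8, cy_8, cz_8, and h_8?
cx_1 = 13.75; cy_1 = 13.25; cz_1 = 12; w_1 = 4.5; h_1 = 8; cx_2 = 8.5; cy_2 = 11.25; cz_2 = 1.25; w_2 = 6.25; d_2 = 6.5; cx_3 = 13.75; cy_3 = 10.5; cz_3 = 13.5; d_3 = 4.5; h_3 = 4.75; cx_4 = 1; cy_4 = 16.25; cz_4 = 3.25; w_4 = 3.25; h_4 = 3.25; cx_5 = 10.75; cy_5 = 5; cx_6 = 1.75; cy_6 = 11.25; cz_6 = 5.25; w_6 = 5.5; d_6 = 5.5; cx_7 = 15.75; cy_7 = 3; cz_7 = 1.25; r_7 = 1.5; cx_8 = 14.75; cy_8 = 12.25; cz_8 = 12; h_8 = 4.25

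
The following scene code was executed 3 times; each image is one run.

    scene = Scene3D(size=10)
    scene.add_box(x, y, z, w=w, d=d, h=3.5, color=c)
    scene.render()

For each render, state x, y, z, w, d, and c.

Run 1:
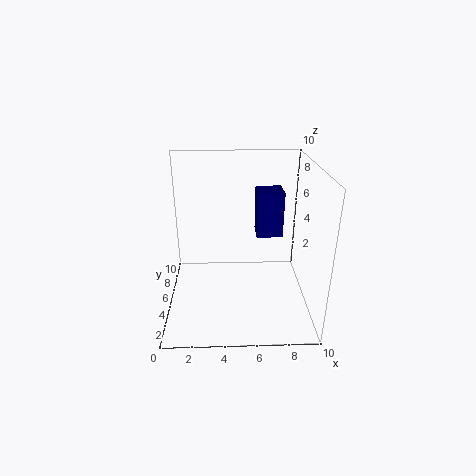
x = 6.5, y = 7, z = 4, w = 2, d = 2, c = 'navy'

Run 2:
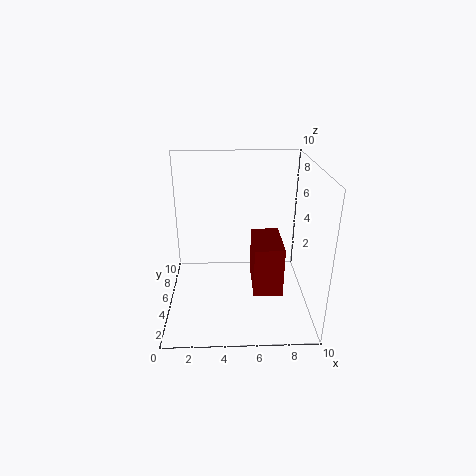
x = 6, y = 3, z = 1.5, w = 2, d = 3.5, c = 'maroon'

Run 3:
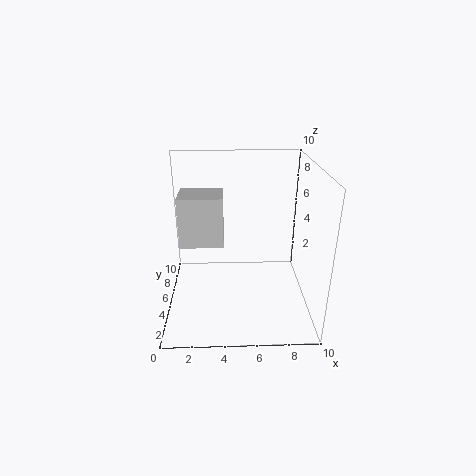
x = 1, y = 4.5, z = 4.5, w = 3, d = 2.5, c = 'lightgray'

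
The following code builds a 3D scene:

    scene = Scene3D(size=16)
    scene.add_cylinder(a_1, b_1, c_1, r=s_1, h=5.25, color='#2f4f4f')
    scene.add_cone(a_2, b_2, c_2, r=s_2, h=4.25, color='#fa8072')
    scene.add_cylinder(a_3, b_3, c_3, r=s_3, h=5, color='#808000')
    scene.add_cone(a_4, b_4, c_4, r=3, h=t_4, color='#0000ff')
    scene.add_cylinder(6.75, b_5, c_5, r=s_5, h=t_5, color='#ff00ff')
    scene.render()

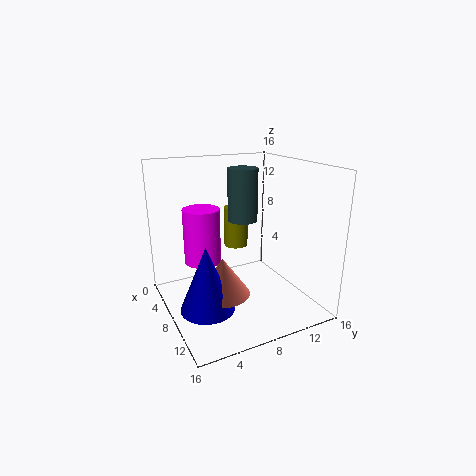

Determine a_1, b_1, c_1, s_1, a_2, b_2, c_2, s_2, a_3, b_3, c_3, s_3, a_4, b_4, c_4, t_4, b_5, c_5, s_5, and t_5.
a_1 = 10, b_1 = 7.5, c_1 = 10.75, s_1 = 1.5, a_2 = 8.75, b_2 = 5.75, c_2 = 2, s_2 = 3, a_3 = 3, b_3 = 10.25, c_3 = 5, s_3 = 1.5, a_4 = 9, b_4 = 3.75, c_4 = 0.75, t_4 = 7.25, b_5 = 4.25, c_5 = 5.5, s_5 = 2, t_5 = 6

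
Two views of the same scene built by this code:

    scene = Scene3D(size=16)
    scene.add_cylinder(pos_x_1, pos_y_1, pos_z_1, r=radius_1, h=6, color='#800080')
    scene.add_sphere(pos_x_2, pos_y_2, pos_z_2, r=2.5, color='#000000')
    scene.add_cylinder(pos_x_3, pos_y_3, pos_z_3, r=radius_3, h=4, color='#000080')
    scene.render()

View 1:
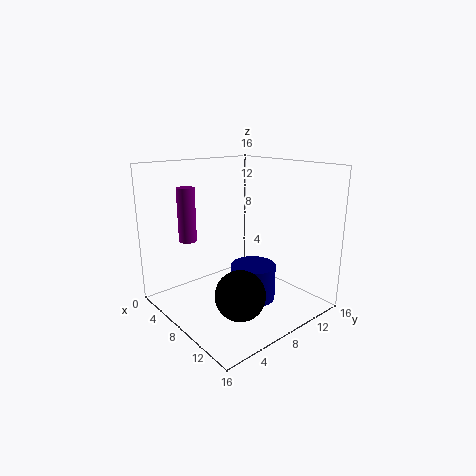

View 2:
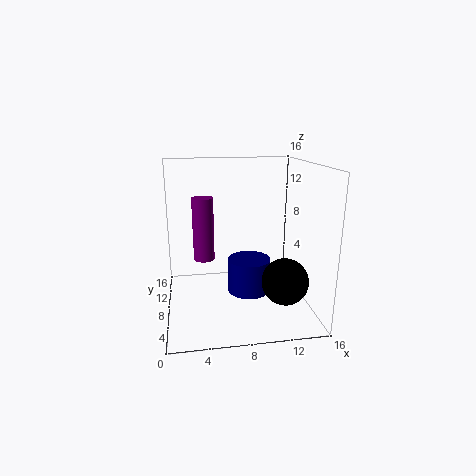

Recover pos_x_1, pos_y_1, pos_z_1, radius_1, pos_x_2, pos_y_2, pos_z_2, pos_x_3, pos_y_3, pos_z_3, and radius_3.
pos_x_1 = 4
pos_y_1 = 4
pos_z_1 = 7.5
radius_1 = 1
pos_x_2 = 12.5
pos_y_2 = 4.5
pos_z_2 = 4
pos_x_3 = 9.5
pos_y_3 = 9
pos_z_3 = 1
radius_3 = 2.5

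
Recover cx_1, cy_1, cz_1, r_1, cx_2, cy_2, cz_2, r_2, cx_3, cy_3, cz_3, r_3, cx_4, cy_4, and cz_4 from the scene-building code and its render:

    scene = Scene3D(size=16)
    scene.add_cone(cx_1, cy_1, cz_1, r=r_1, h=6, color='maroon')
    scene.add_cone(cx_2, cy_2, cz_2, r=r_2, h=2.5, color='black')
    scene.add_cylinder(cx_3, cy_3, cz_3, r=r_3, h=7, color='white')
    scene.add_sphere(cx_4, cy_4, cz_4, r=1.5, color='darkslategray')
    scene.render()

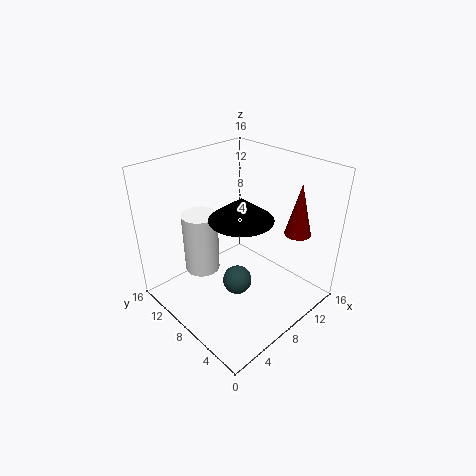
cx_1 = 13.5; cy_1 = 4; cz_1 = 8; r_1 = 1.5; cx_2 = 8; cy_2 = 7.5; cz_2 = 10.5; r_2 = 3.5; cx_3 = 5.5; cy_3 = 11.5; cz_3 = 3.5; r_3 = 2; cx_4 = 5.5; cy_4 = 5.5; cz_4 = 5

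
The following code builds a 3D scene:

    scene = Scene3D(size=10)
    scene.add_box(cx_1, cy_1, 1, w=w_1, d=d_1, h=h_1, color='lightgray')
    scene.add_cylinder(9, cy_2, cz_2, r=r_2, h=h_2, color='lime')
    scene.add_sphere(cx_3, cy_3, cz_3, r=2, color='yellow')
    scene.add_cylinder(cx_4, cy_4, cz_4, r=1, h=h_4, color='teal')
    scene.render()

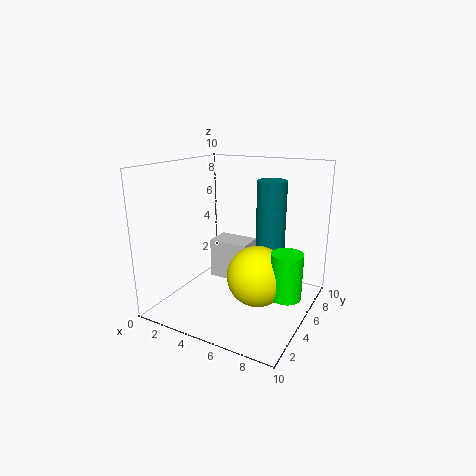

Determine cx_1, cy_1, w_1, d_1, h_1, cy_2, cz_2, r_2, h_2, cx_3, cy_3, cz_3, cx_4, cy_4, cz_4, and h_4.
cx_1 = 2, cy_1 = 6, w_1 = 3, d_1 = 2, h_1 = 3, cy_2 = 4, cz_2 = 2, r_2 = 1, h_2 = 3, cx_3 = 7, cy_3 = 4, cz_3 = 3, cx_4 = 7, cy_4 = 6, cz_4 = 4, h_4 = 5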